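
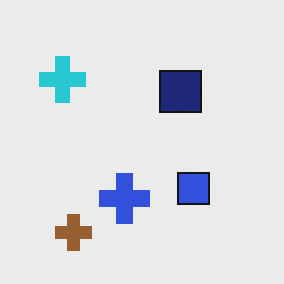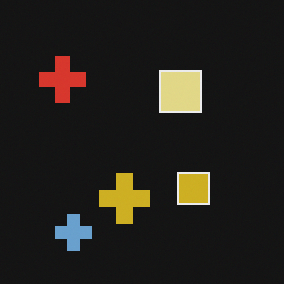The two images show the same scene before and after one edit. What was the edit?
The image was color-inverted (negative).

The light background has become dark and every shape's color is its complement — a photographic negative.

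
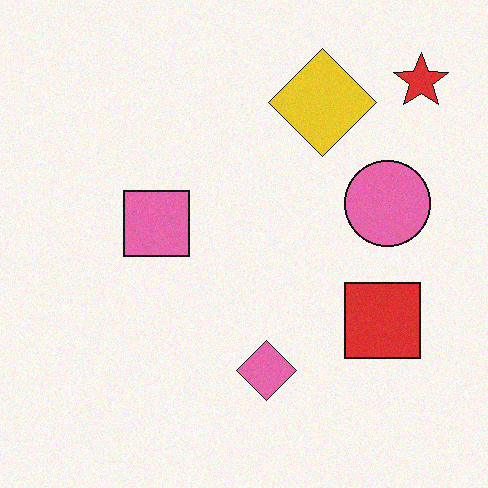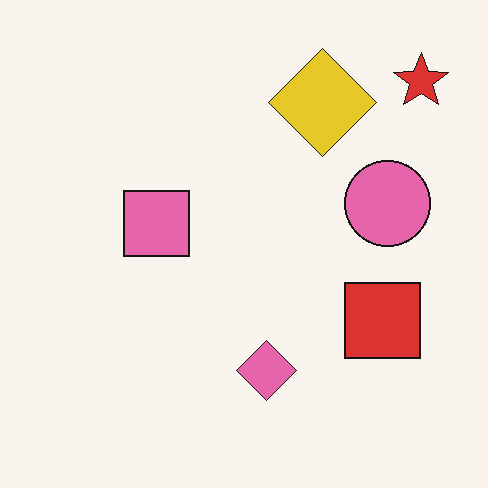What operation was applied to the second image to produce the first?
Degraded with subtle gaussian noise.

Random speckle covers the whole image, including the flat background.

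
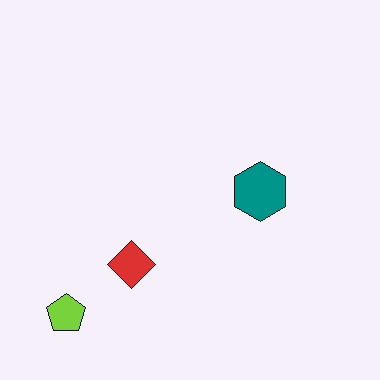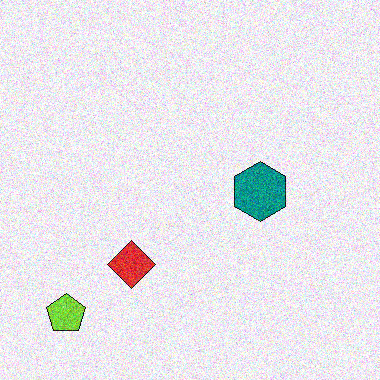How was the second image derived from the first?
It was degraded with moderate additive noise.

Random speckle covers the whole image, including the flat background.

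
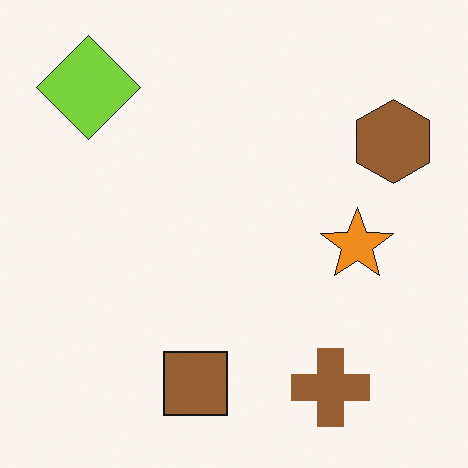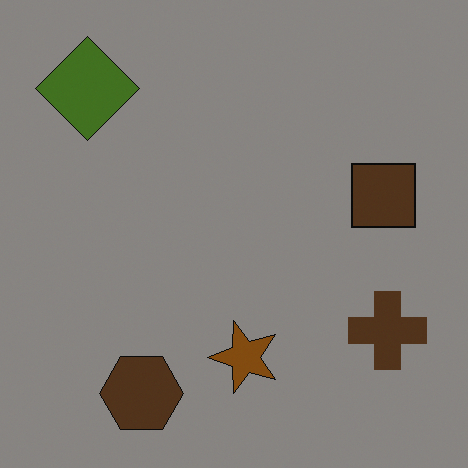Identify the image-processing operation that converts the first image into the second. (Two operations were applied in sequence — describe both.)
It was transposed (reflected across the top-left ↔ bottom-right diagonal), then darkened a lot.

Shapes have swapped their row and column positions — what was in the top-right is now in the bottom-left — a diagonal reflection. Every pixel — background and shapes alike — is uniformly darkened.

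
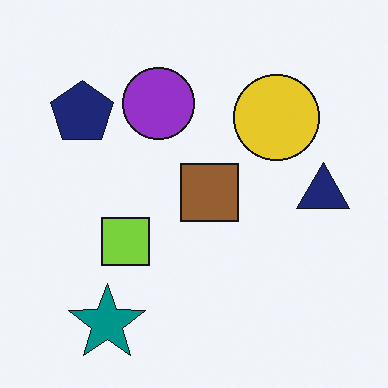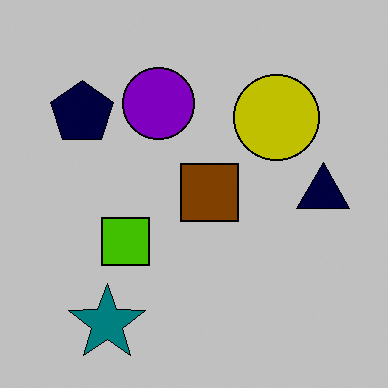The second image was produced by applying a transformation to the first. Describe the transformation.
The transformation is: aggressively posterized.

Each flat color has snapped to a coarser quantized level — most visibly, the near-white background has dropped to a flat grey.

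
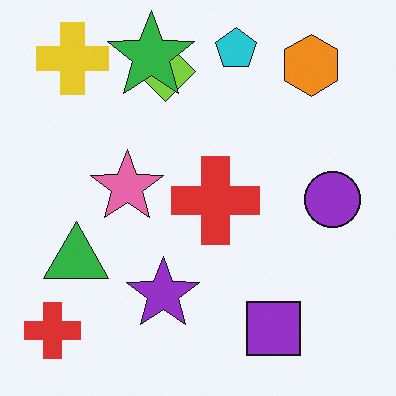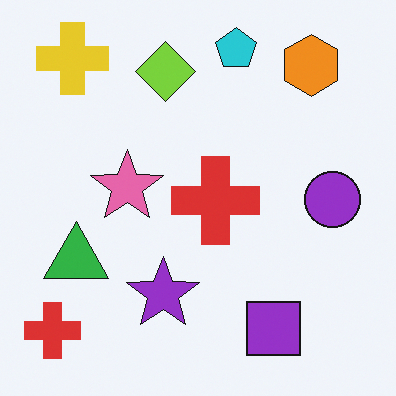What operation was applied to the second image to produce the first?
The image was overlaid with an additional green star.

A green star appears in the first image that is absent from the second.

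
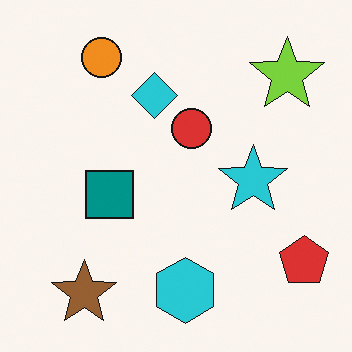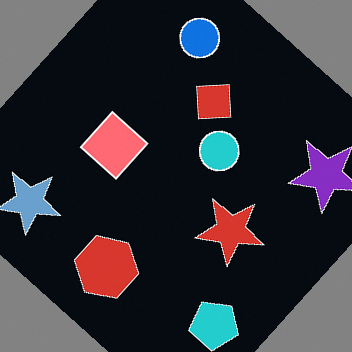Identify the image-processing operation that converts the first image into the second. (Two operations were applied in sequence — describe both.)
The image was color-inverted (negative), then rotated clockwise by a large amount — several tens of degrees.

The light background has become dark and every shape's color is its complement — a photographic negative. Every shape is tilted by the same angle and the image corners show triangular fill wedges — a whole-image rotation by a non-right angle.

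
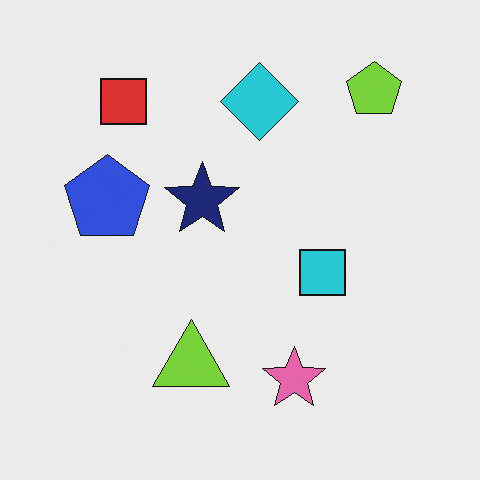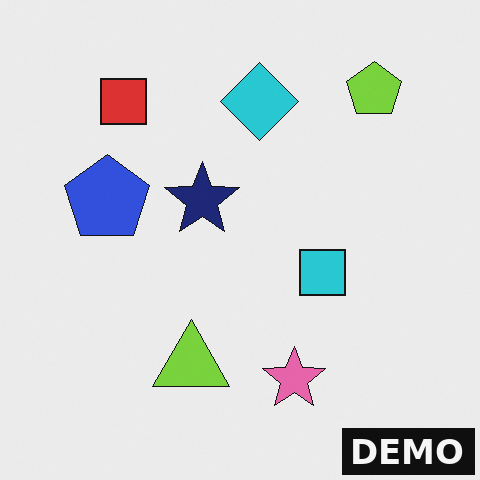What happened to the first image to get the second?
The second image is the first watermarked with the text "DEMO" in the lower-right corner.

A dark label reading "DEMO" appears in the lower-right corner.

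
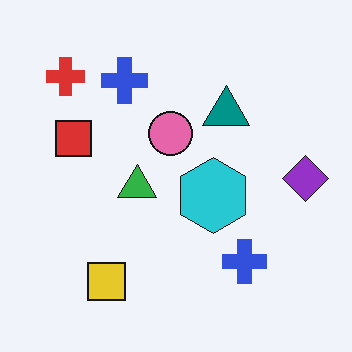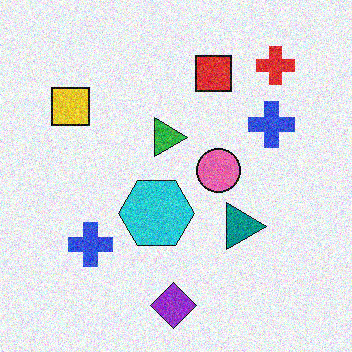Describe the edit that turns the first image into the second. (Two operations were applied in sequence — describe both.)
The second image is the first degraded with moderate additive noise, then rotated 90° clockwise.

Random speckle covers the whole image, including the flat background. The red cross sits in the top-left of the first image and the top-right of the second — consistent with a whole-image 90° clockwise rotation.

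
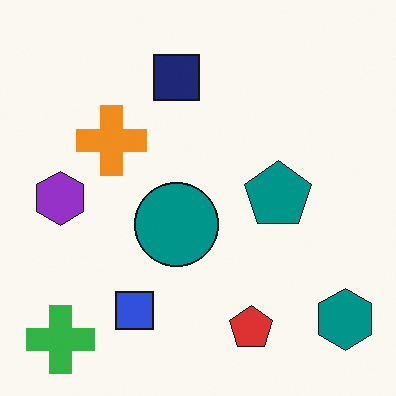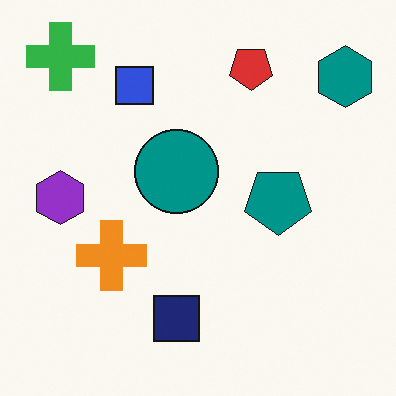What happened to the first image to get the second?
The second image is the first flipped vertically (top ↔ bottom).

The green cross is in the bottom-left of the first image and the top-left of the second — shapes on opposite sides of the horizontal midline have swapped in a mirror flip.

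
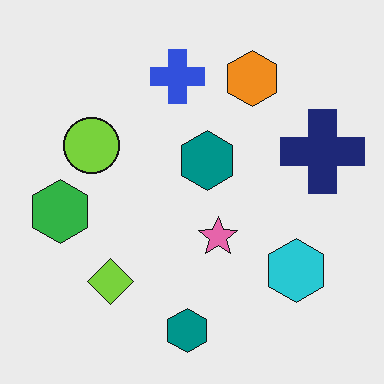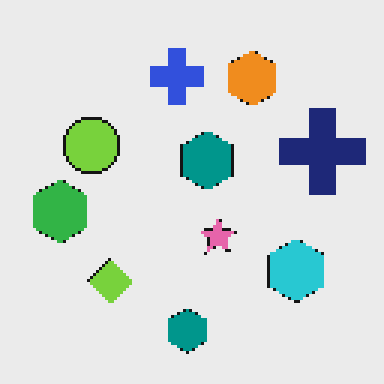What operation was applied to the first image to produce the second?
This is the original image lightly pixelated (a mild mosaic effect).

Shapes are reduced to large square blocks; fine edges and outlines are lost — a downscale-then-upscale (mosaic) effect.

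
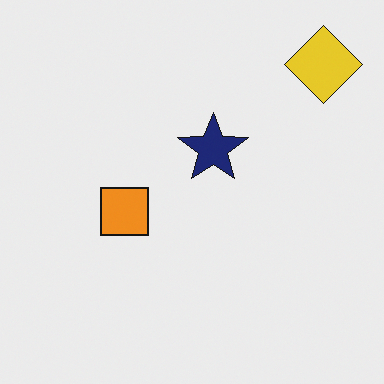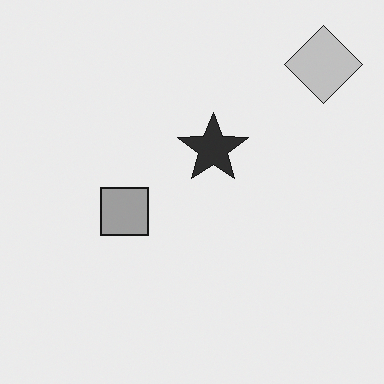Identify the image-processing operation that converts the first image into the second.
The second image is the first converted to grayscale.

All color is removed — every shape is now a shade of grey.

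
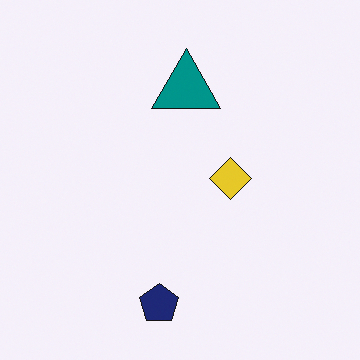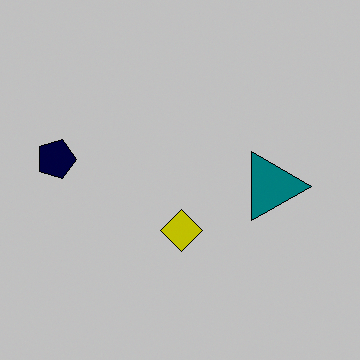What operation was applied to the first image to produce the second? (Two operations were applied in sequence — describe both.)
This is the original image rotated 90° clockwise, then aggressively posterized.

The navy pentagon sits in the bottom of the first image and the left of the second — consistent with a whole-image 90° clockwise rotation. Each flat color has snapped to a coarser quantized level — most visibly, the near-white background has dropped to a flat grey.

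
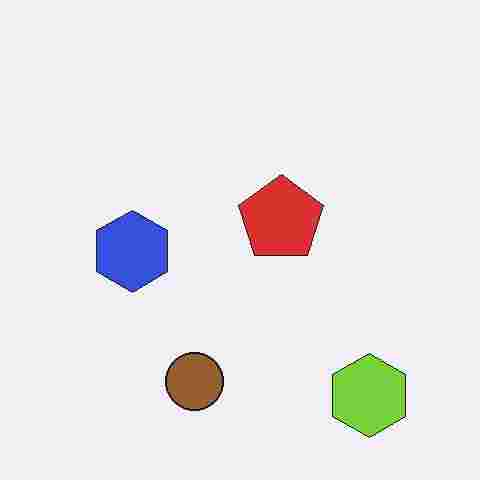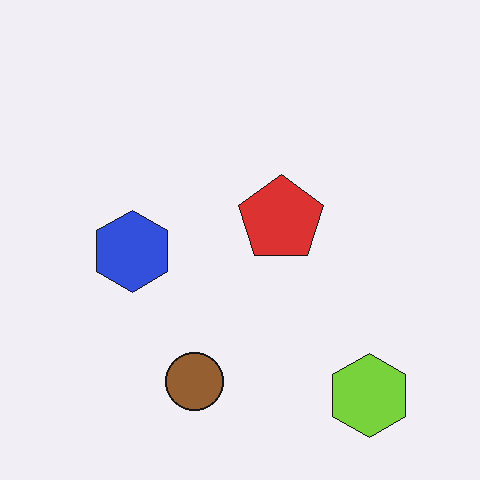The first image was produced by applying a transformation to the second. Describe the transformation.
This is the original image heavily JPEG-compressed with obvious blocking artifacts.

Blocky 8×8 compression artifacts appear around shape edges and the flat background shows ringing — characteristic JPEG degradation.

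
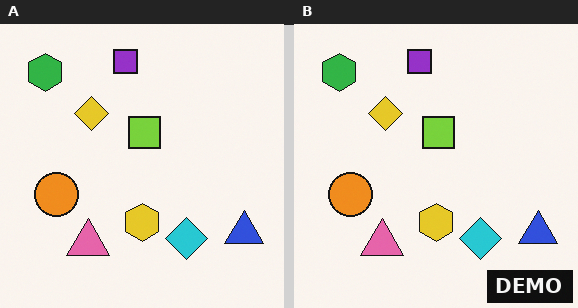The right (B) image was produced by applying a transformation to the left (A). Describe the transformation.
The transformation is: watermarked with the text "DEMO" in the lower-right corner.

A dark label reading "DEMO" appears in the lower-right corner.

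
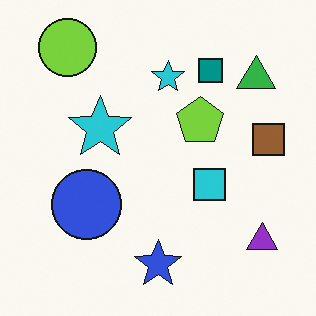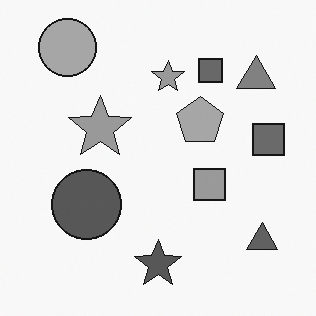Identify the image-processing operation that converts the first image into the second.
The image was converted to grayscale.

All color is removed — every shape is now a shade of grey.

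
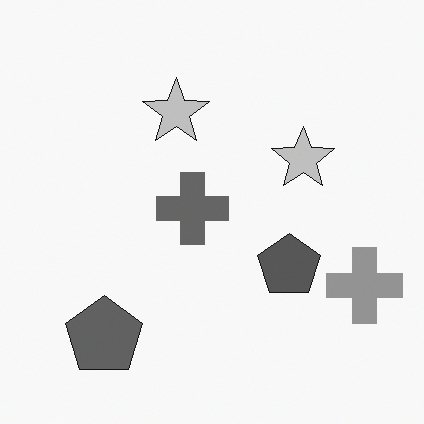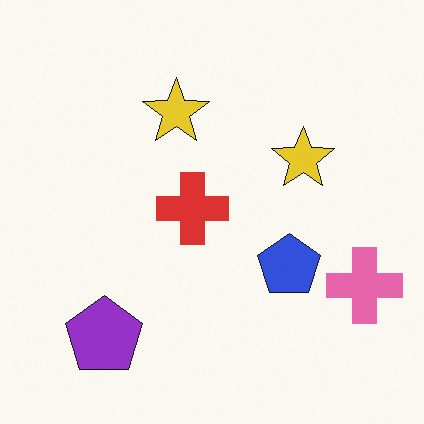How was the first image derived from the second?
Converted to grayscale.

All color is removed — every shape is now a shade of grey.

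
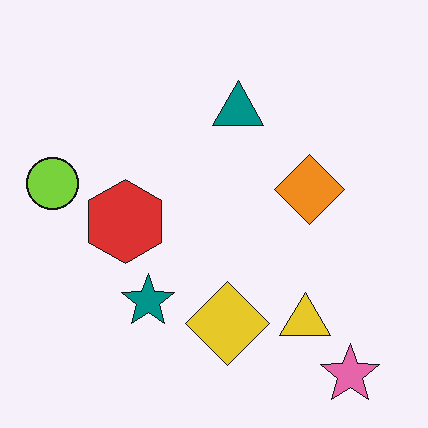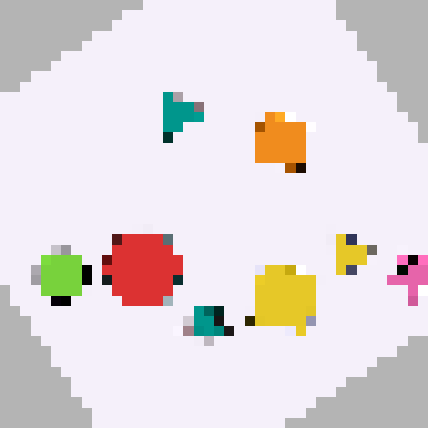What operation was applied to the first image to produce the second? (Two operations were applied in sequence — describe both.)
The transformation is: rotated counter-clockwise by a large amount — several tens of degrees, then heavily pixelated into large blocks.

Every shape is tilted by the same angle and the image corners show triangular fill wedges — a whole-image rotation by a non-right angle. Shapes are reduced to large square blocks; fine edges and outlines are lost — a downscale-then-upscale (mosaic) effect.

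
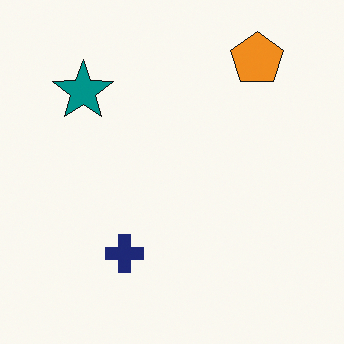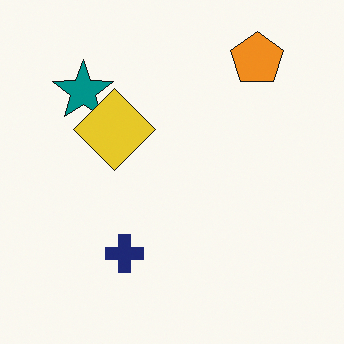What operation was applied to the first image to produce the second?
The image was overlaid with an additional yellow diamond.

A yellow diamond appears in the second image that is absent from the first.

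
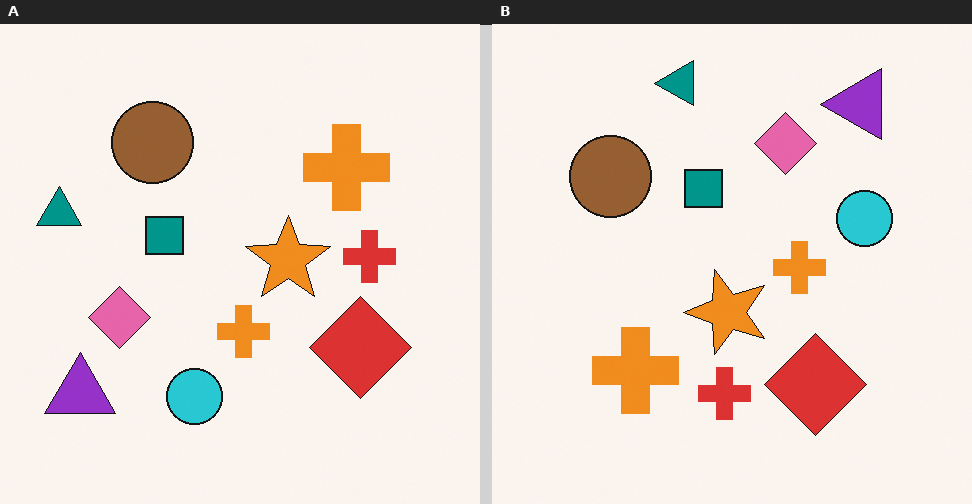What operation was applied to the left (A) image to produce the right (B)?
The right (B) image is the left (A) transposed (reflected across the top-left ↔ bottom-right diagonal).

Shapes have swapped their row and column positions — what was in the top-right is now in the bottom-left — a diagonal reflection.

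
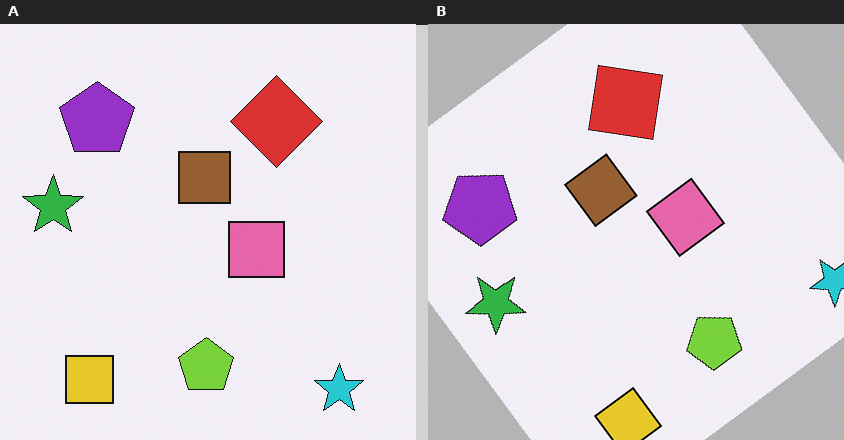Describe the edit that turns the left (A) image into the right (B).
Rotated counter-clockwise by a large amount — several tens of degrees.

Every shape is tilted by the same angle and the image corners show triangular fill wedges — a whole-image rotation by a non-right angle.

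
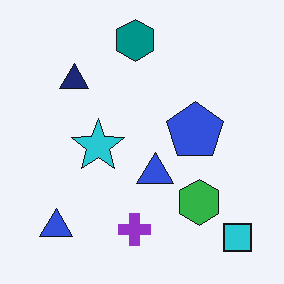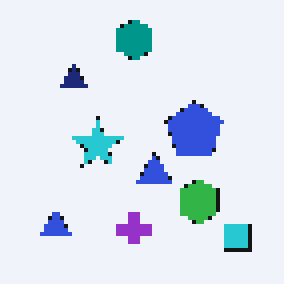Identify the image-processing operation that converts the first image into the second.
It was lightly pixelated (a mild mosaic effect).

Shapes are reduced to large square blocks; fine edges and outlines are lost — a downscale-then-upscale (mosaic) effect.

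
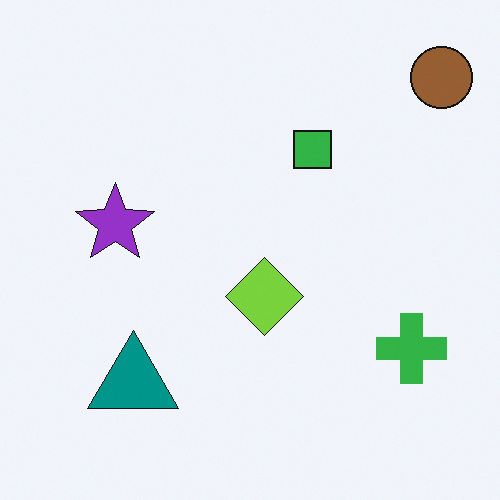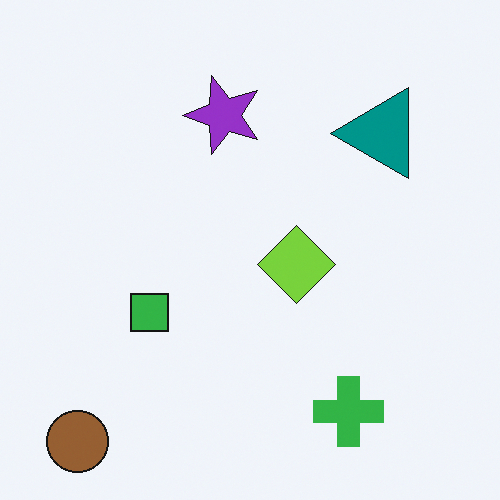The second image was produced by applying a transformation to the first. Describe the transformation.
The transformation is: transposed (reflected across the top-left ↔ bottom-right diagonal).

Shapes have swapped their row and column positions — what was in the top-right is now in the bottom-left — a diagonal reflection.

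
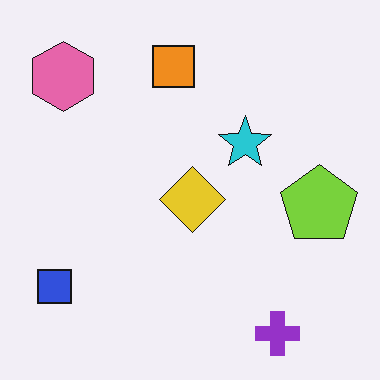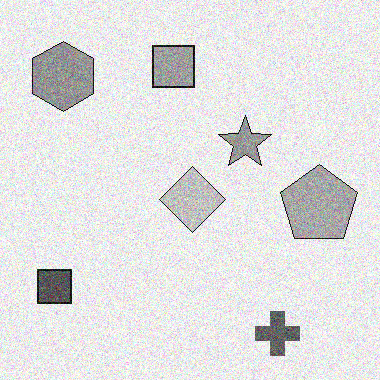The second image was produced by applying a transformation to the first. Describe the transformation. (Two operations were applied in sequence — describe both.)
The image was converted to grayscale, then degraded with moderate additive noise.

All color is removed — every shape is now a shade of grey. Random speckle covers the whole image, including the flat background.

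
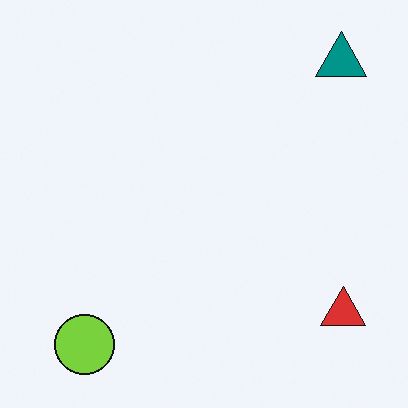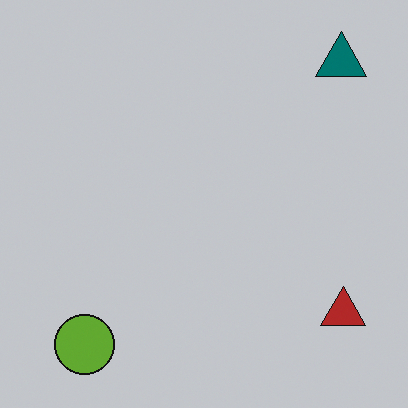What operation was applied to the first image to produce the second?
The transformation is: darkened a little.

Every pixel — background and shapes alike — is uniformly darkened.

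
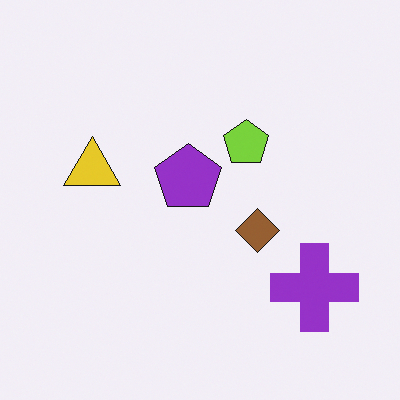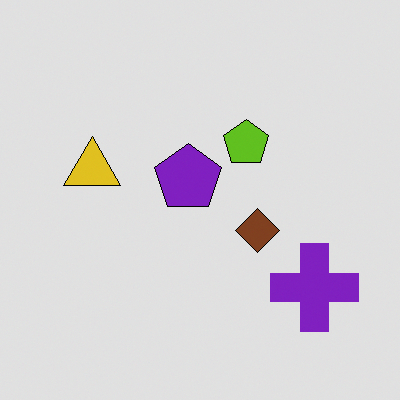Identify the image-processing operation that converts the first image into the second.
This is the original image posterized to a reduced palette.

Each flat color has snapped to a coarser quantized level — most visibly, the near-white background has dropped to a flat grey.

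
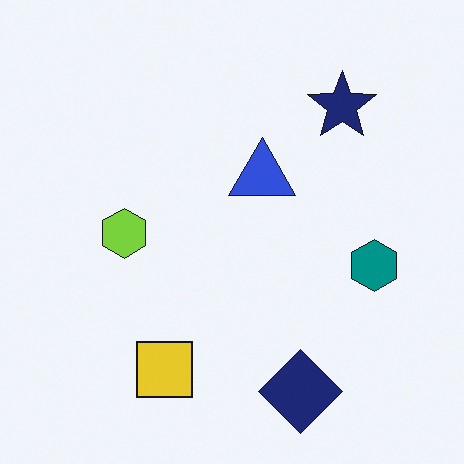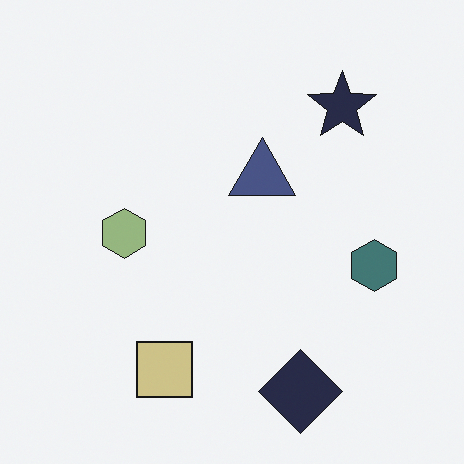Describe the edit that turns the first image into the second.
It was heavily desaturated.

All colors are more muted and greyish — a global saturation change.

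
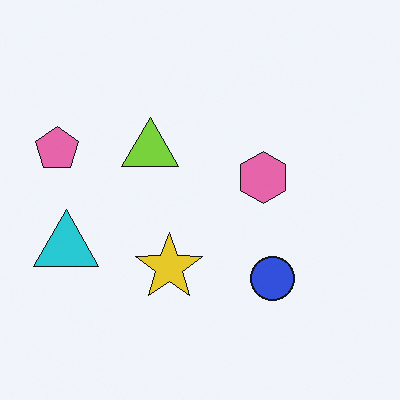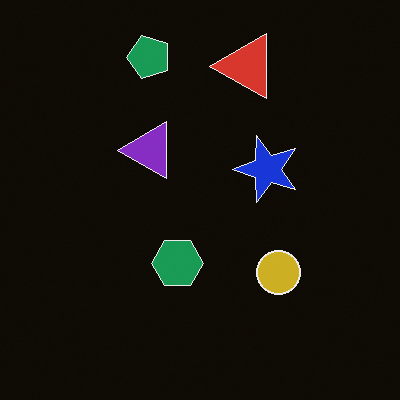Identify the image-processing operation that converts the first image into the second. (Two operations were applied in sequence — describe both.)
This is the original image color-inverted (negative), then transposed (reflected across the top-left ↔ bottom-right diagonal).

The light background has become dark and every shape's color is its complement — a photographic negative. Shapes have swapped their row and column positions — what was in the top-right is now in the bottom-left — a diagonal reflection.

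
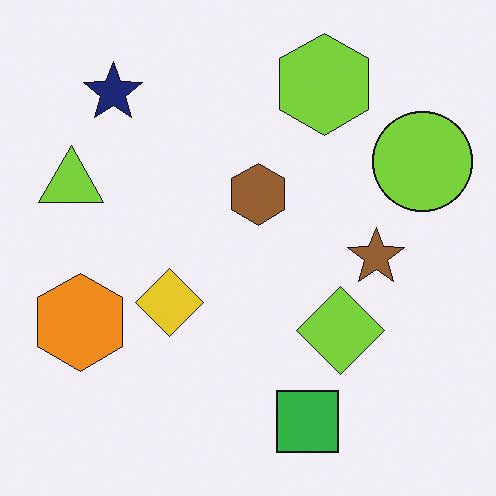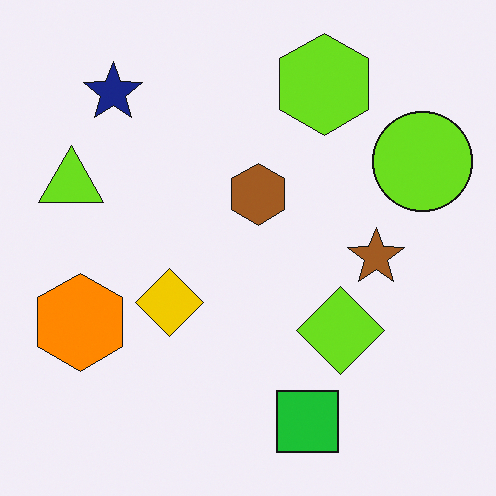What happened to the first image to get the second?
The image was slightly oversaturated.

All colors are more vivid — a global saturation change.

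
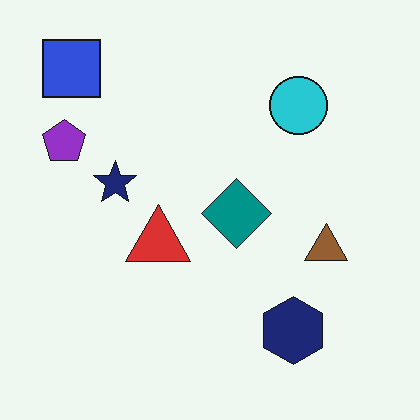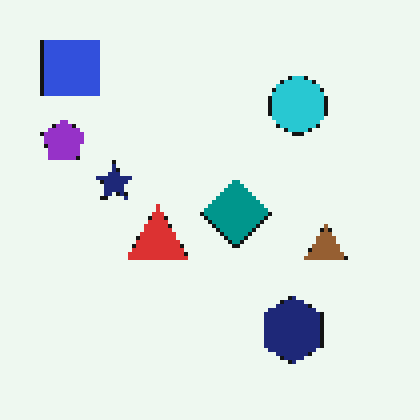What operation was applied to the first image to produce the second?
Lightly pixelated (a mild mosaic effect).

Shapes are reduced to large square blocks; fine edges and outlines are lost — a downscale-then-upscale (mosaic) effect.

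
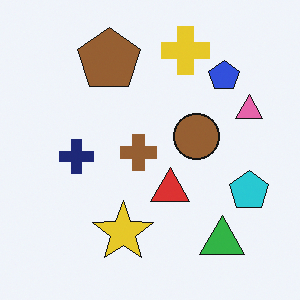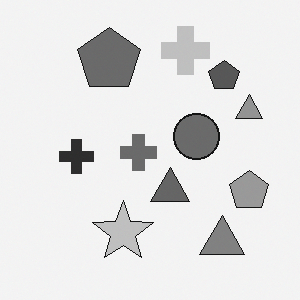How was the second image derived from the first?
The image was converted to grayscale.

All color is removed — every shape is now a shade of grey.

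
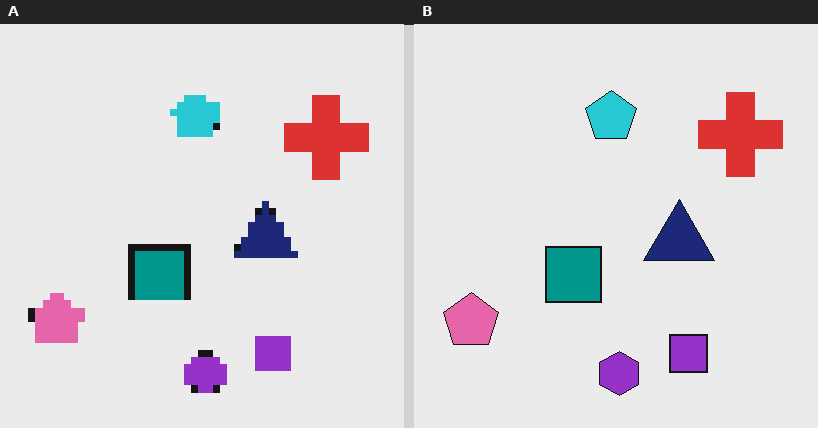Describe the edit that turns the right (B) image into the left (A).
Moderately pixelated.

Shapes are reduced to large square blocks; fine edges and outlines are lost — a downscale-then-upscale (mosaic) effect.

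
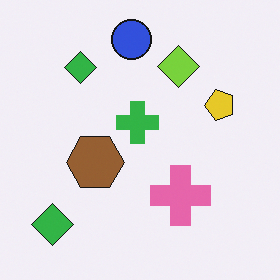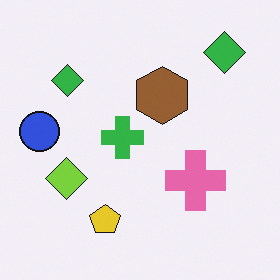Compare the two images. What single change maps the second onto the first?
It was transposed (reflected across the top-left ↔ bottom-right diagonal).

Shapes have swapped their row and column positions — what was in the top-right is now in the bottom-left — a diagonal reflection.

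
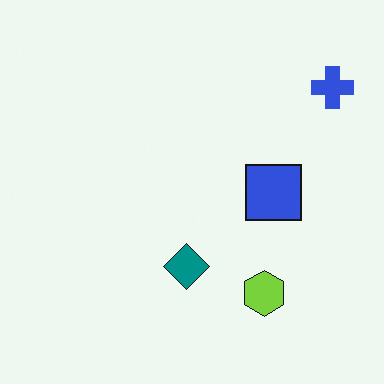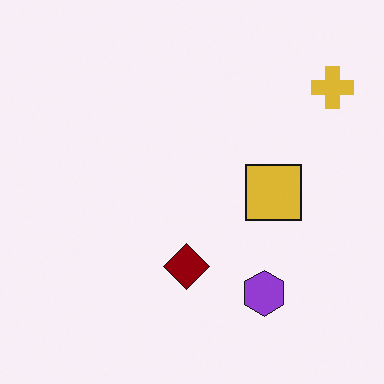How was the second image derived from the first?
This is the original image hue-shifted by a large amount.

Every shape's color has rotated by the same amount around the hue wheel — a uniform hue shift.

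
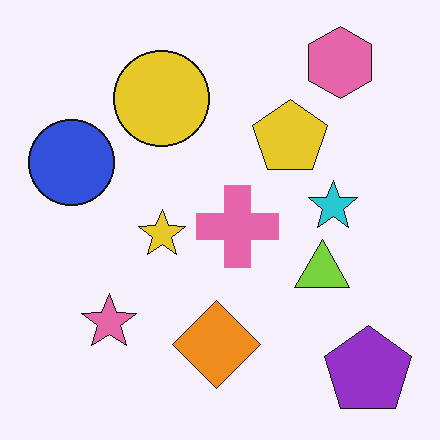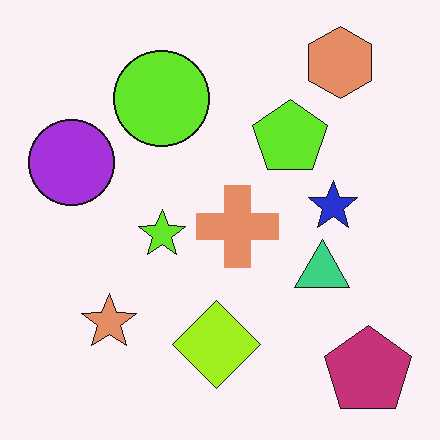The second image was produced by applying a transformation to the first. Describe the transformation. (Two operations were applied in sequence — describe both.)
Hue-shifted slightly, then given moderate JPEG compression.

Every shape's color has rotated by the same amount around the hue wheel — a uniform hue shift. Blocky 8×8 compression artifacts appear around shape edges and the flat background shows ringing — characteristic JPEG degradation.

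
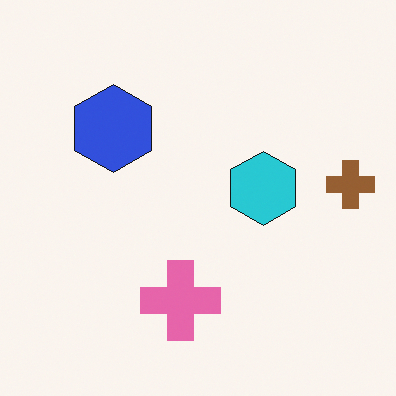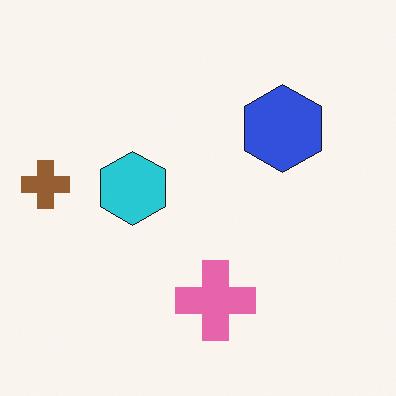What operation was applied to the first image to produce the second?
The second image is the first flipped horizontally (left ↔ right).

The brown cross is in the right of the first image and the left of the second — shapes on opposite sides of the vertical midline have swapped in a mirror flip.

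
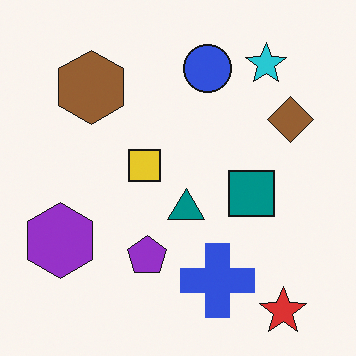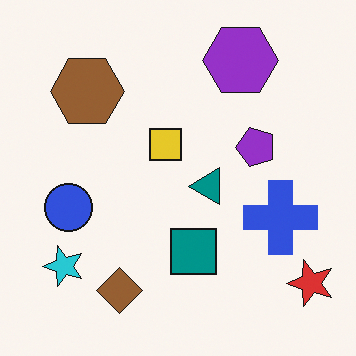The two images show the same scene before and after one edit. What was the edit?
The image was transposed (reflected across the top-left ↔ bottom-right diagonal).

Shapes have swapped their row and column positions — what was in the top-right is now in the bottom-left — a diagonal reflection.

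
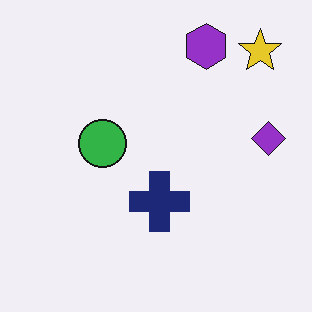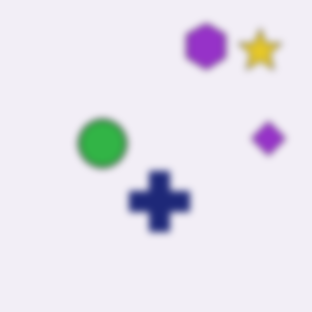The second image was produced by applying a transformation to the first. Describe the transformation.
It was noticeably gaussian-blurred.

Shape edges and outlines are uniformly softened across the whole image.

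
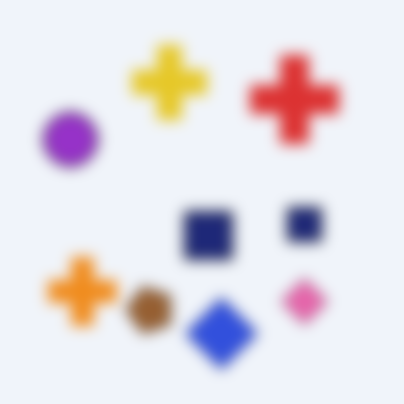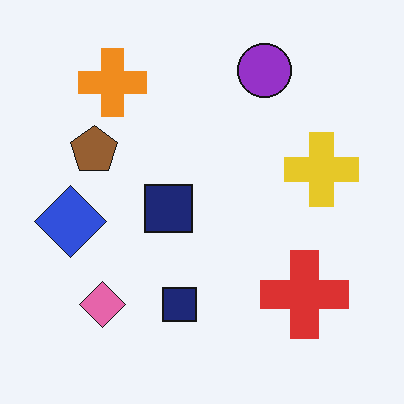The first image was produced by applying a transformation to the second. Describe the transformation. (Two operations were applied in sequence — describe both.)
The transformation is: rotated 90° counter-clockwise, then strongly gaussian-blurred.

The orange cross sits in the top-left of the second image and the bottom-left of the first — consistent with a whole-image 90° counter-clockwise rotation. Shape edges and outlines are uniformly softened across the whole image.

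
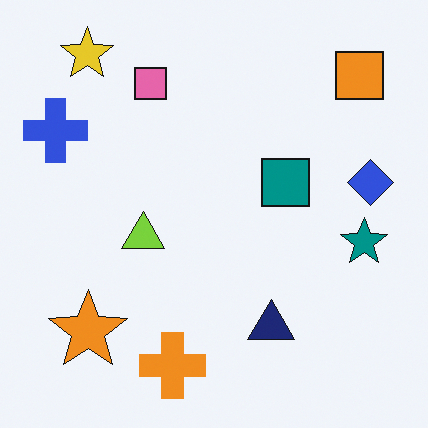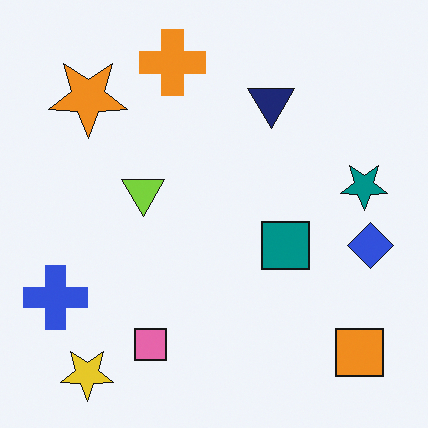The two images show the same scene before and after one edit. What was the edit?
The second image is the first flipped vertically (top ↔ bottom).

The yellow star is in the top-left of the first image and the bottom-left of the second — shapes on opposite sides of the horizontal midline have swapped in a mirror flip.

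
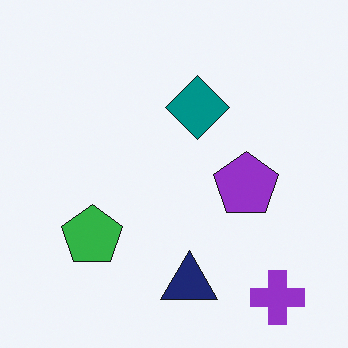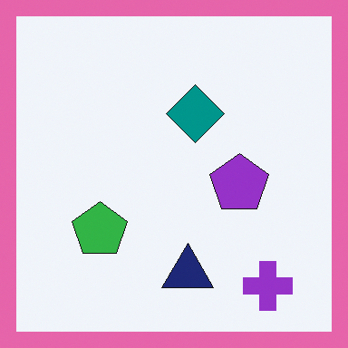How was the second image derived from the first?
This is the original image framed with a pink border.

A solid pink frame runs around the edge of the second image, with the content slightly shrunk inside it.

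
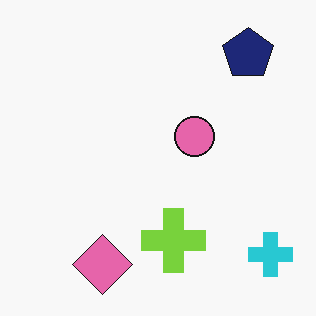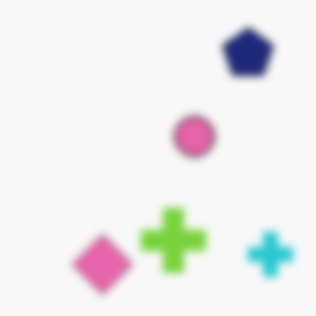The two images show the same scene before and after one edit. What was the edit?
This is the original image moderately blurred.

Shape edges and outlines are uniformly softened across the whole image.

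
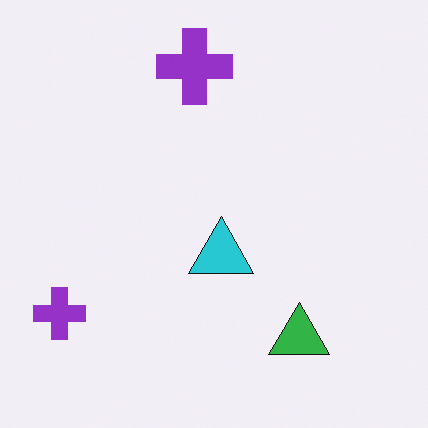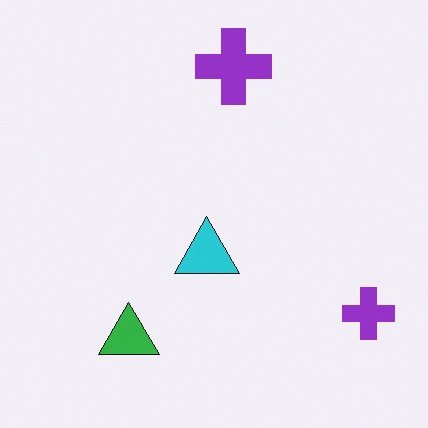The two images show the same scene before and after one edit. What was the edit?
Flipped horizontally (left ↔ right).

The green triangle is in the bottom-right of the first image and the bottom-left of the second — shapes on opposite sides of the vertical midline have swapped in a mirror flip.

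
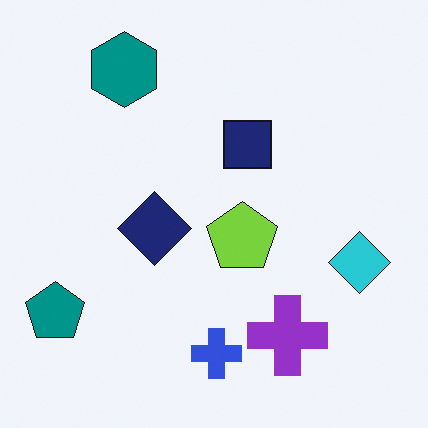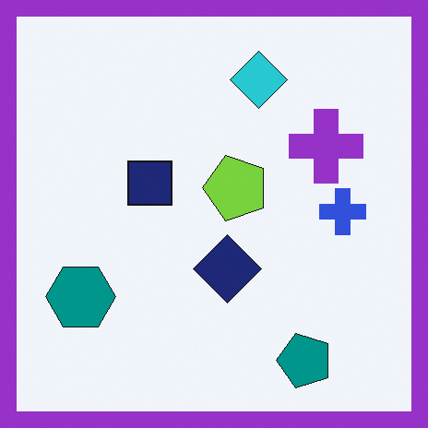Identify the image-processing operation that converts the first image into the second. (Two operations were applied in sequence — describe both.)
Rotated 90° counter-clockwise, then framed with a purple border.

The teal pentagon sits in the bottom-left of the first image and the bottom-right of the second — consistent with a whole-image 90° counter-clockwise rotation. A solid purple frame runs around the edge of the second image, with the content slightly shrunk inside it.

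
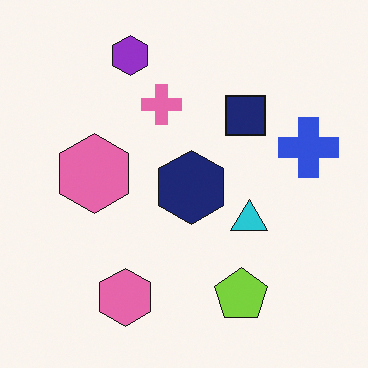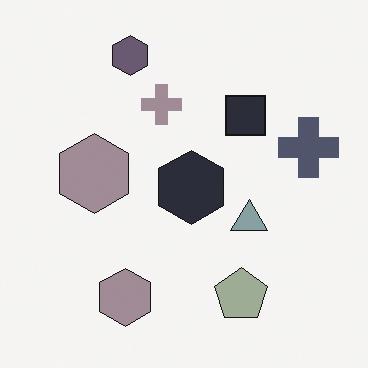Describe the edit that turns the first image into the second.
It was made much more muted (saturation change).

All colors are more muted and greyish — a global saturation change.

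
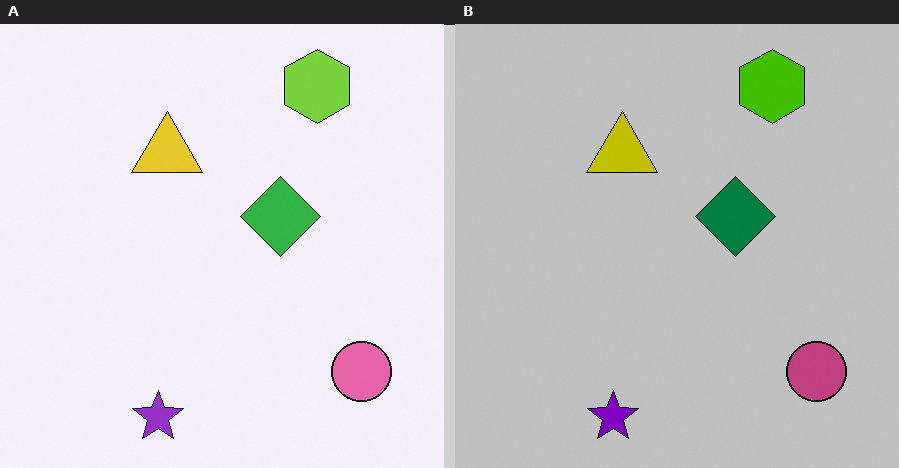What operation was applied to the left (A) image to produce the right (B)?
This is the original image aggressively posterized.

Each flat color has snapped to a coarser quantized level — most visibly, the near-white background has dropped to a flat grey.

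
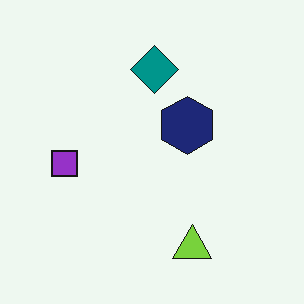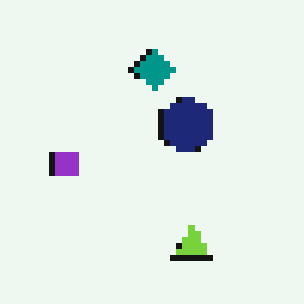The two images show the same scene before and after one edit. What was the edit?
Pixelated into visible square blocks.

Shapes are reduced to large square blocks; fine edges and outlines are lost — a downscale-then-upscale (mosaic) effect.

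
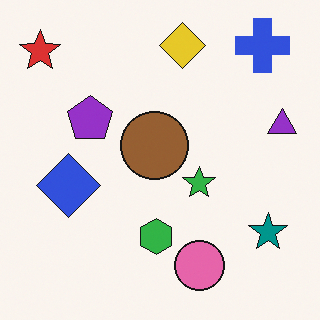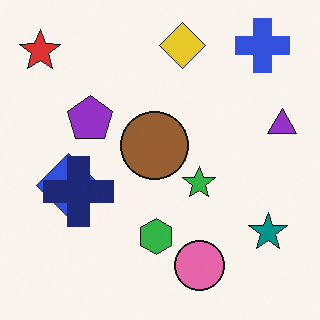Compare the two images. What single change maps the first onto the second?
The transformation is: overlaid with an additional navy cross.

A navy cross appears in the second image that is absent from the first.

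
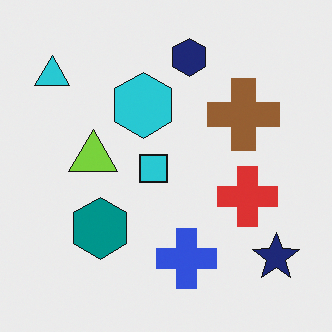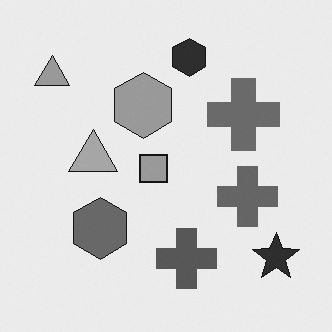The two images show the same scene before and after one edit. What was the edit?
It was converted to grayscale.

All color is removed — every shape is now a shade of grey.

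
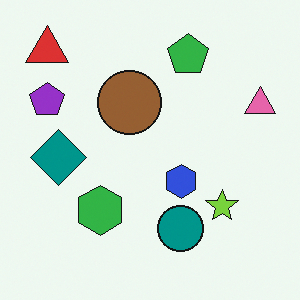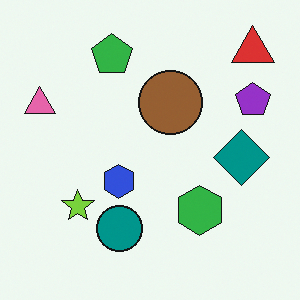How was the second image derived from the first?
The image was flipped horizontally (left ↔ right).

The pink triangle is in the right of the first image and the left of the second — shapes on opposite sides of the vertical midline have swapped in a mirror flip.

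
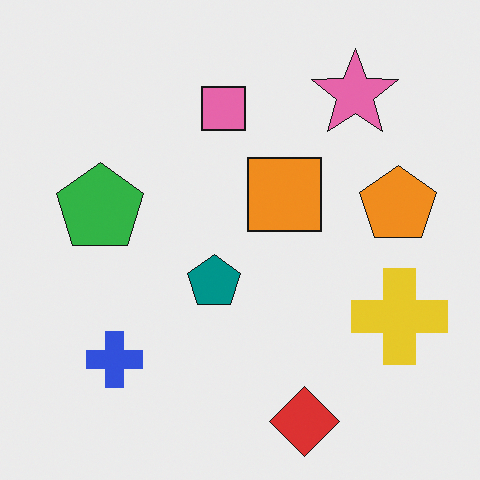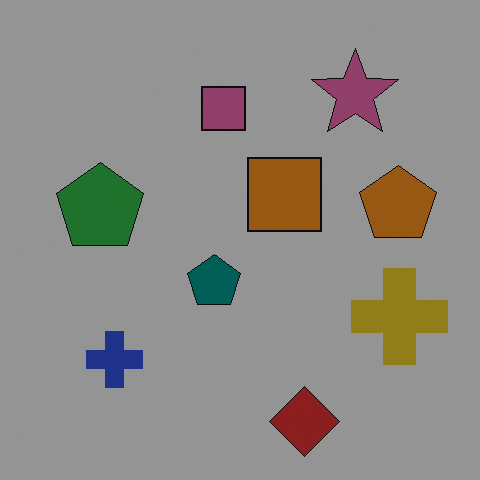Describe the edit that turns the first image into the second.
The image was substantially darkened.

Every pixel — background and shapes alike — is uniformly darkened.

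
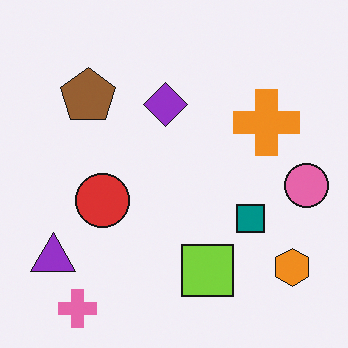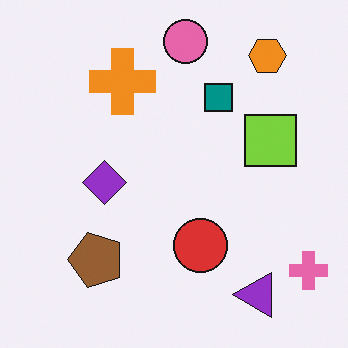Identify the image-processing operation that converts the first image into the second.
The transformation is: rotated 90° counter-clockwise.

The pink cross sits in the bottom-left of the first image and the bottom-right of the second — consistent with a whole-image 90° counter-clockwise rotation.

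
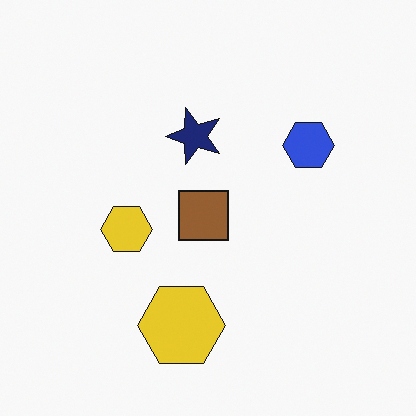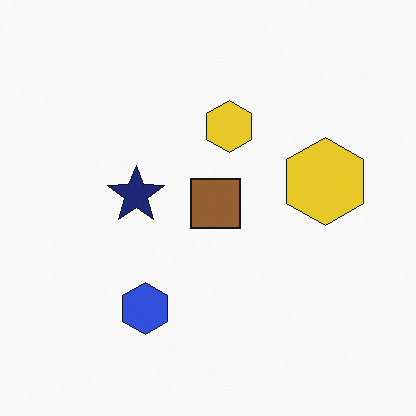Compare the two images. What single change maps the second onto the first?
The image was transposed (reflected across the top-left ↔ bottom-right diagonal).

Shapes have swapped their row and column positions — what was in the top-right is now in the bottom-left — a diagonal reflection.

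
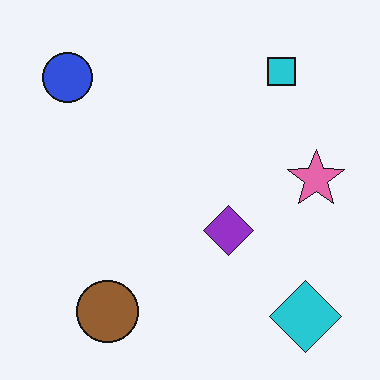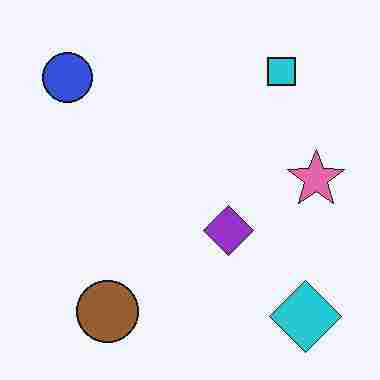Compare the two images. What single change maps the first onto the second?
The image was heavily JPEG-compressed with obvious blocking artifacts.

Blocky 8×8 compression artifacts appear around shape edges and the flat background shows ringing — characteristic JPEG degradation.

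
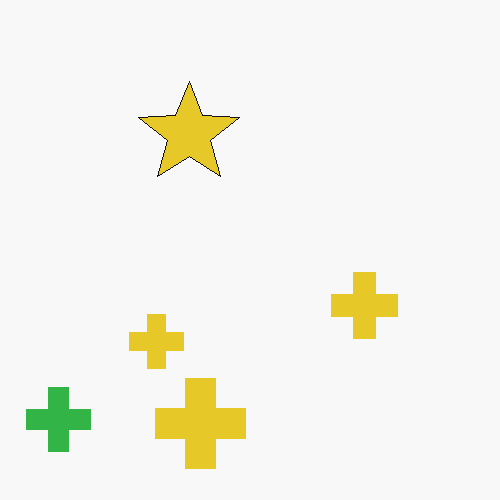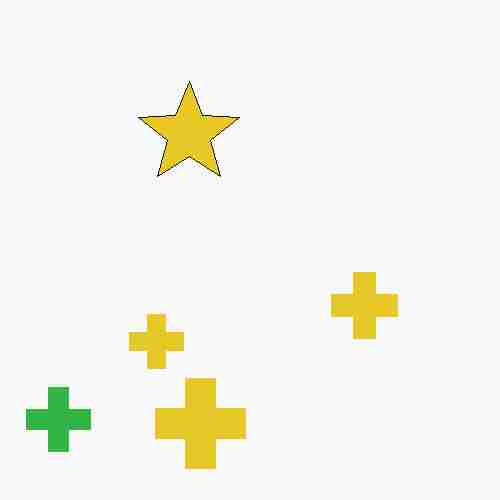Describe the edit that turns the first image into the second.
The second image is the first heavily JPEG-compressed with obvious blocking artifacts.

Blocky 8×8 compression artifacts appear around shape edges and the flat background shows ringing — characteristic JPEG degradation.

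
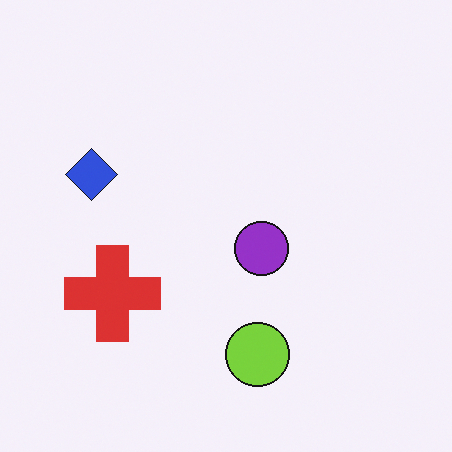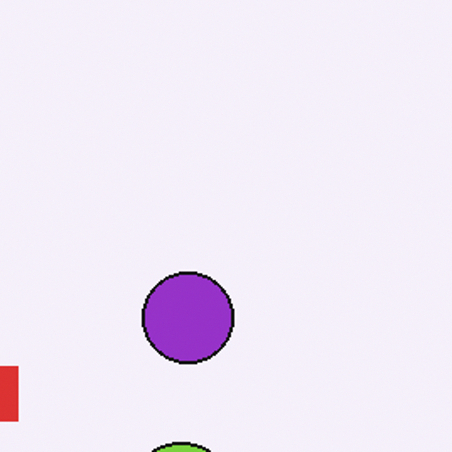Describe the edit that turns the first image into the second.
The image was cropped tightly and scaled back up.

The visible shapes are larger and the field of view is narrower; shapes near the original edges may be partly or wholly outside the frame — a crop-and-rescale.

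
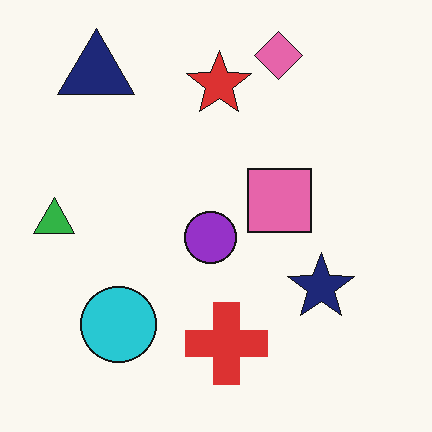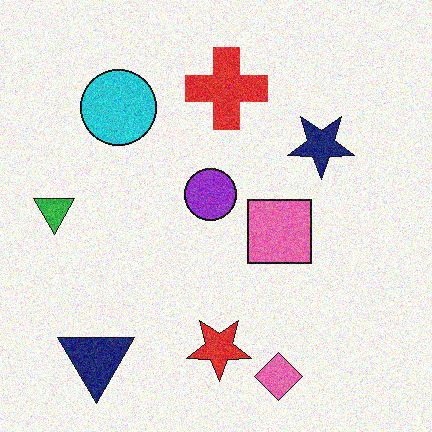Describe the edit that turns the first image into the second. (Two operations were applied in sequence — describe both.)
The second image is the first flipped vertically (top ↔ bottom), then degraded with moderate additive noise.

The pink diamond is in the top of the first image and the bottom of the second — shapes on opposite sides of the horizontal midline have swapped in a mirror flip. Random speckle covers the whole image, including the flat background.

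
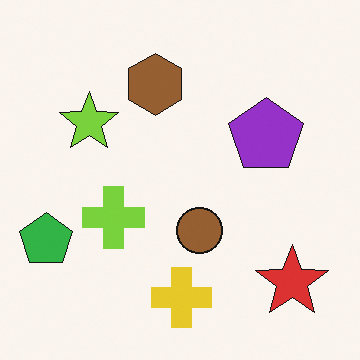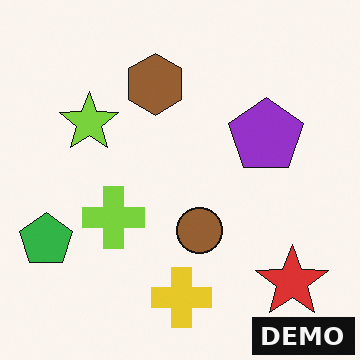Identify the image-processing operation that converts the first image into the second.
The image was watermarked with the text "DEMO" in the lower-right corner.

A dark label reading "DEMO" appears in the lower-right corner.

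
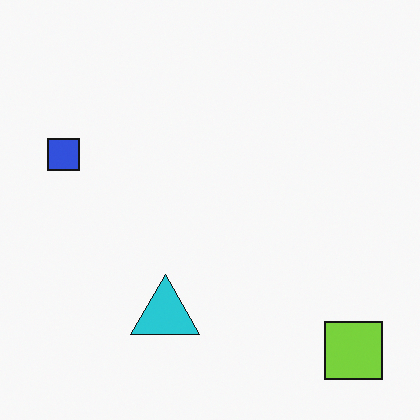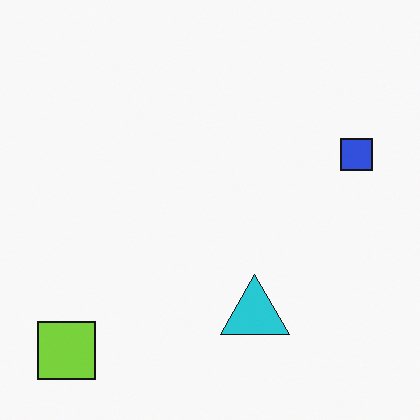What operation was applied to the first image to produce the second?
Flipped horizontally (left ↔ right).

The blue square is in the left of the first image and the right of the second — shapes on opposite sides of the vertical midline have swapped in a mirror flip.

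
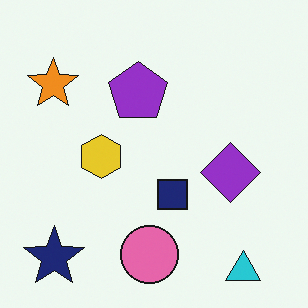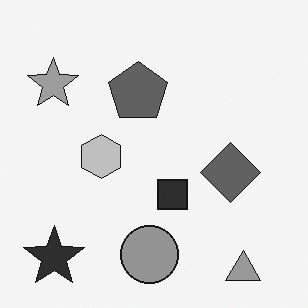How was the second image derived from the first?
The transformation is: converted to grayscale.

All color is removed — every shape is now a shade of grey.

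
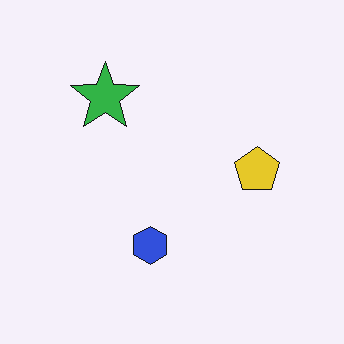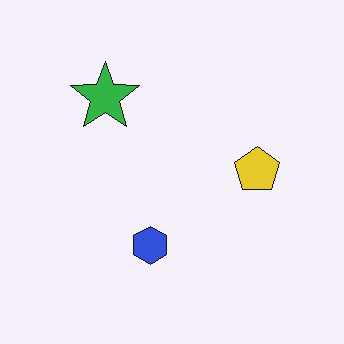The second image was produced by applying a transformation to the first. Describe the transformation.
It was given moderate JPEG compression.

Blocky 8×8 compression artifacts appear around shape edges and the flat background shows ringing — characteristic JPEG degradation.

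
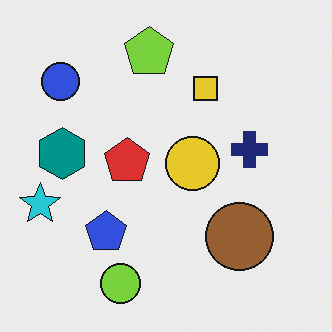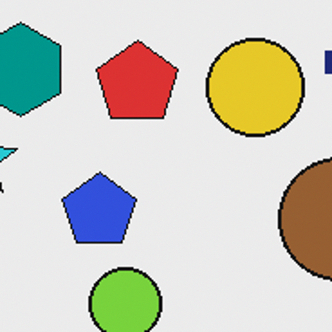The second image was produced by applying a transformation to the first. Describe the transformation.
This is the original image cropped to a noticeably smaller region and rescaled.

The visible shapes are larger and the field of view is narrower; shapes near the original edges may be partly or wholly outside the frame — a crop-and-rescale.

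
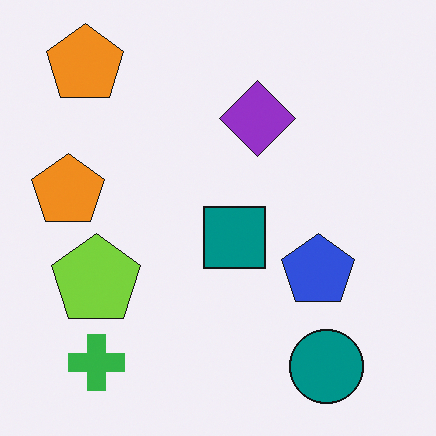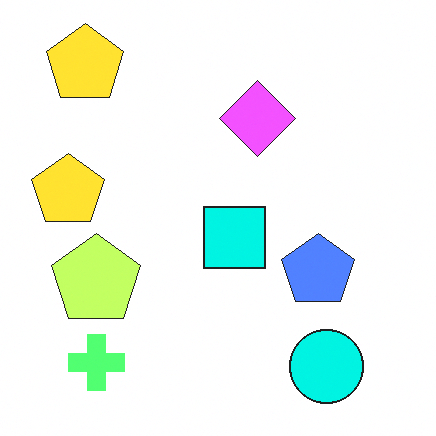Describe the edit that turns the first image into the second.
Substantially brightened.

Every pixel — background and shapes alike — is uniformly brightened.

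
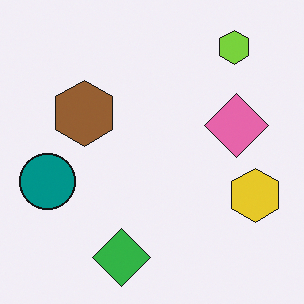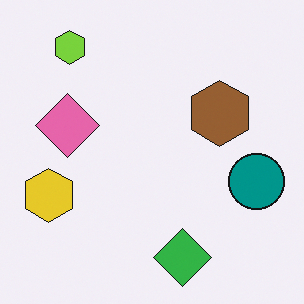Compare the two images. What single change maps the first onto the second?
The transformation is: flipped horizontally (left ↔ right).

The teal circle is in the left of the first image and the right of the second — shapes on opposite sides of the vertical midline have swapped in a mirror flip.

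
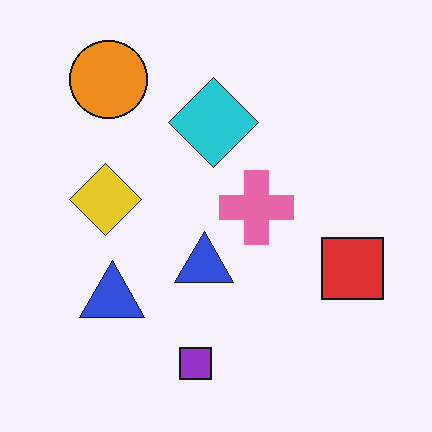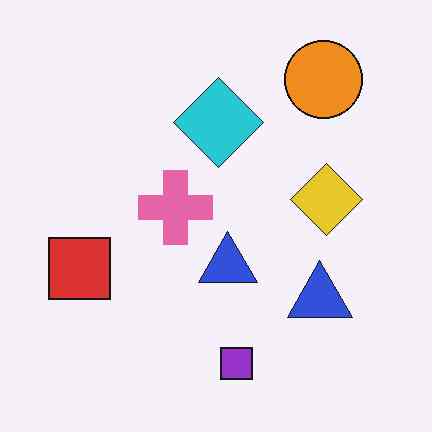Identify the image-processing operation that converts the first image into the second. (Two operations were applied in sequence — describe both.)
The transformation is: given moderate JPEG compression, then flipped horizontally (left ↔ right).

Blocky 8×8 compression artifacts appear around shape edges and the flat background shows ringing — characteristic JPEG degradation. The red square is in the right of the first image and the left of the second — shapes on opposite sides of the vertical midline have swapped in a mirror flip.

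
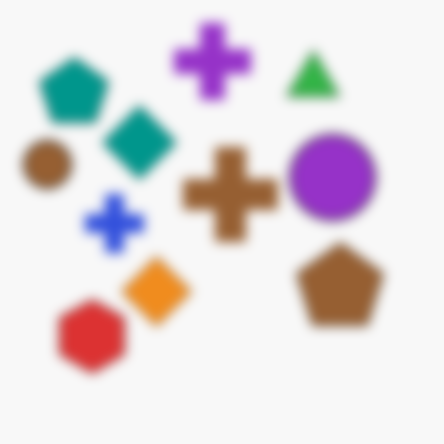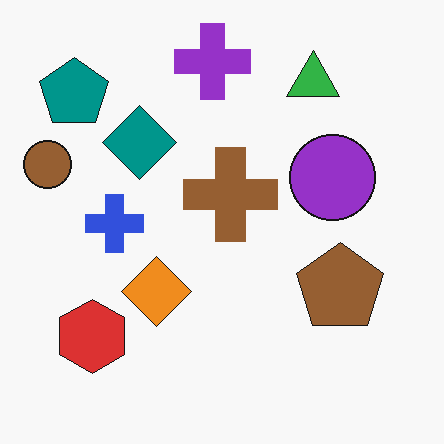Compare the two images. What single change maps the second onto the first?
This is the original image strongly gaussian-blurred.

Shape edges and outlines are uniformly softened across the whole image.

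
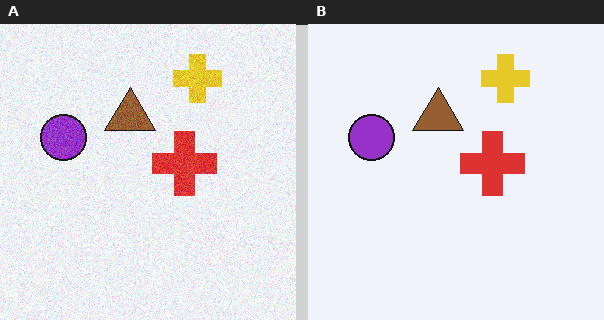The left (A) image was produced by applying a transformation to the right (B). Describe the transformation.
The left (A) image is the right (B) degraded with moderate additive noise.

Random speckle covers the whole image, including the flat background.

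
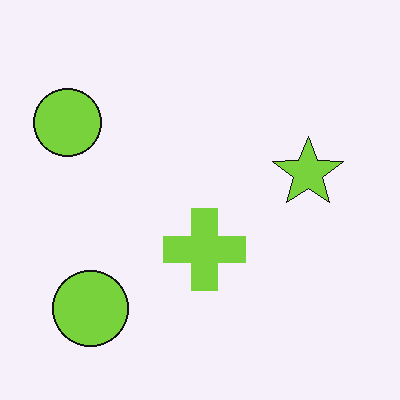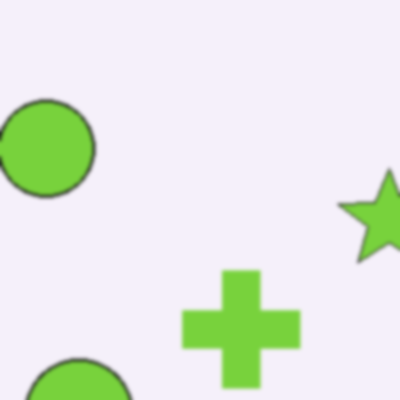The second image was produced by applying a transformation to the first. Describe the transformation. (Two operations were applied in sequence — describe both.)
Cropped to a modestly smaller region and rescaled, then given a subtle gaussian blur.

The visible shapes are larger and the field of view is narrower; shapes near the original edges may be partly or wholly outside the frame — a crop-and-rescale. Shape edges and outlines are uniformly softened across the whole image.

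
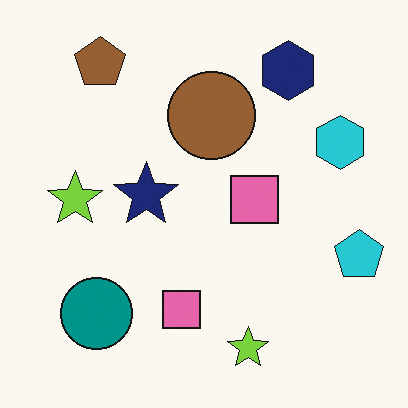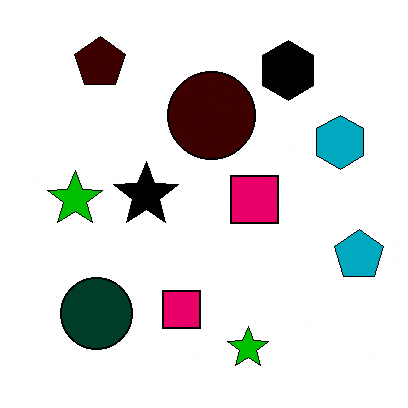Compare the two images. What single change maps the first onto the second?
The transformation is: given much higher contrast.

Tones are pushed away from mid-grey across the whole image — a global contrast change.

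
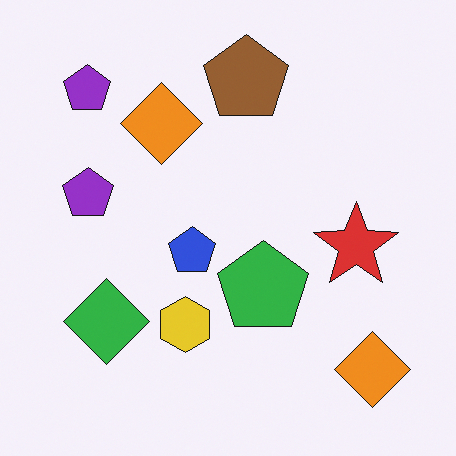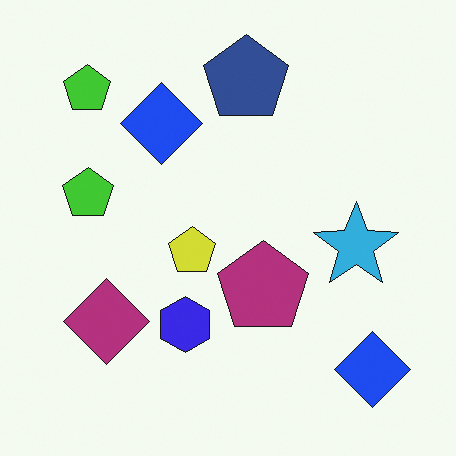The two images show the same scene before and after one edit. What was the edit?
The transformation is: hue-shifted by a large amount.

Every shape's color has rotated by the same amount around the hue wheel — a uniform hue shift.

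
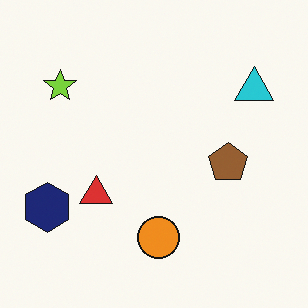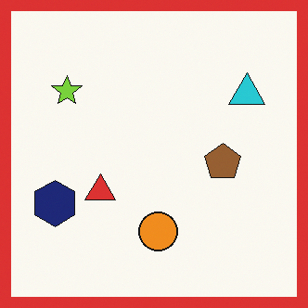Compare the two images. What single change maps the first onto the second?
The second image is the first framed with a red border.

A solid red frame runs around the edge of the second image, with the content slightly shrunk inside it.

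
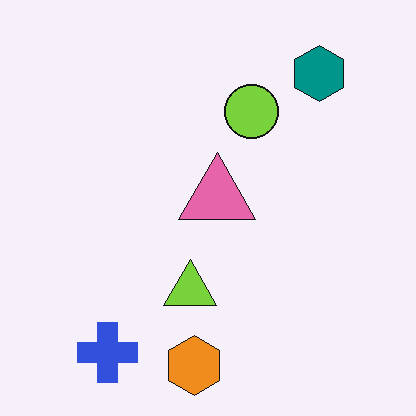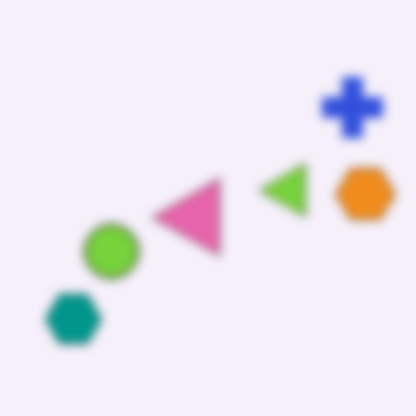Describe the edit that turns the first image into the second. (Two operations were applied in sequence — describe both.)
Transposed (reflected across the top-left ↔ bottom-right diagonal), then strongly gaussian-blurred.

Shapes have swapped their row and column positions — what was in the top-right is now in the bottom-left — a diagonal reflection. Shape edges and outlines are uniformly softened across the whole image.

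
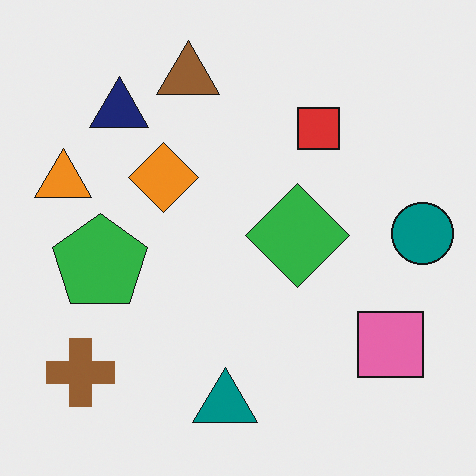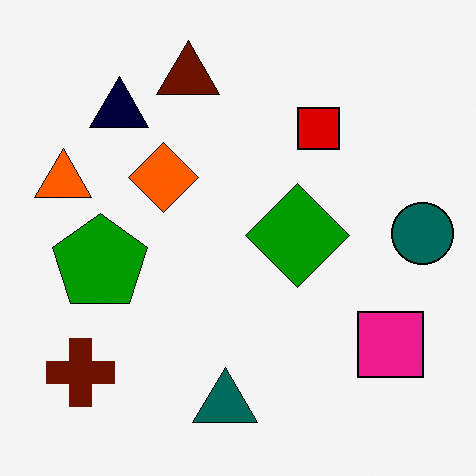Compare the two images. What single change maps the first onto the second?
The transformation is: given much higher contrast.

Tones are pushed away from mid-grey across the whole image — a global contrast change.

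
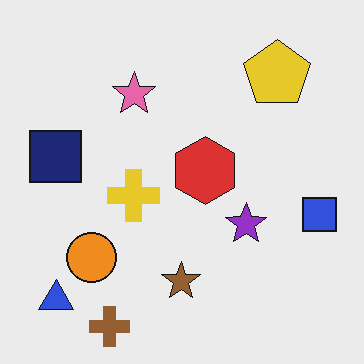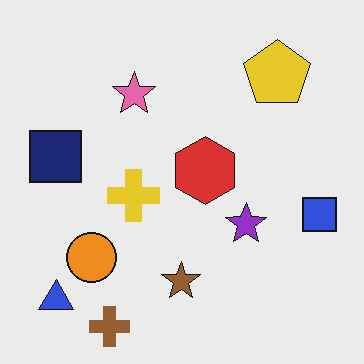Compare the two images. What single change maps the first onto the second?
The transformation is: given moderate JPEG compression.

Blocky 8×8 compression artifacts appear around shape edges and the flat background shows ringing — characteristic JPEG degradation.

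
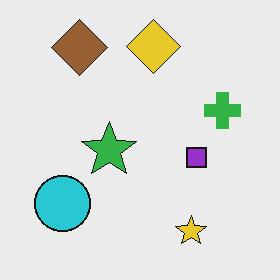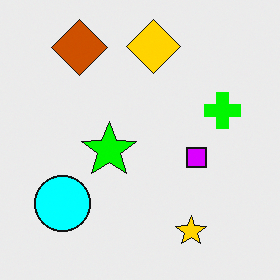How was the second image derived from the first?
Made much more vivid (saturation change).

All colors are more vivid — a global saturation change.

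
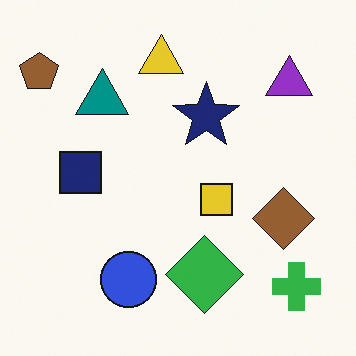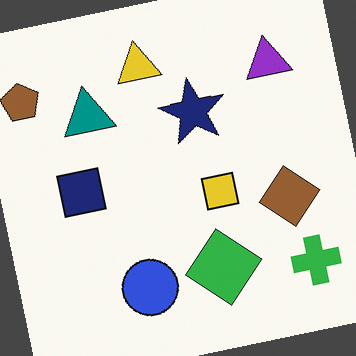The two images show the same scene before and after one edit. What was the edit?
Rotated counter-clockwise by a few degrees.

Every shape is tilted by the same angle and the image corners show triangular fill wedges — a whole-image rotation by a non-right angle.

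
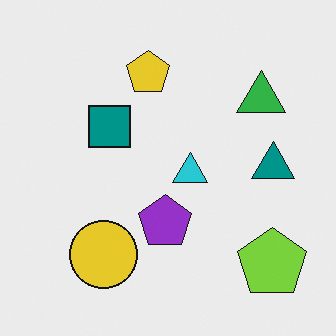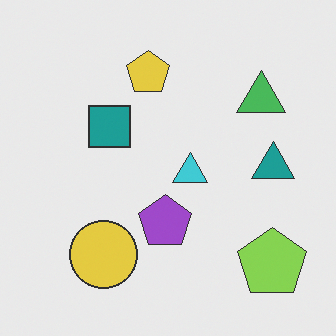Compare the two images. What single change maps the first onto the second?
The second image is the first given slightly reduced contrast.

Tones are pushed toward mid-grey across the whole image — a global contrast change.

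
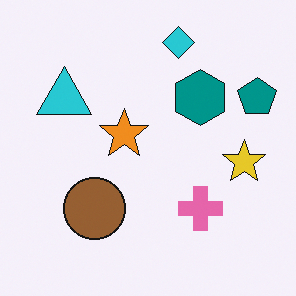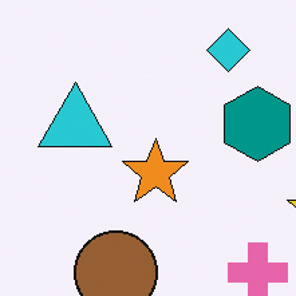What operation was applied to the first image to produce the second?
It was cropped slightly and scaled back up.

The visible shapes are larger and the field of view is narrower; shapes near the original edges may be partly or wholly outside the frame — a crop-and-rescale.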